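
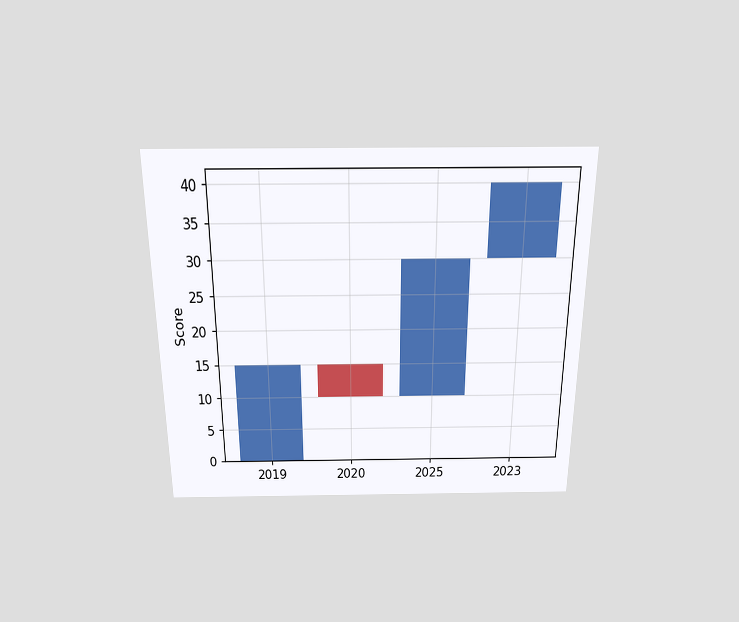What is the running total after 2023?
The chart is viewed slightly from above. After 2023 the running total reaches 40.

40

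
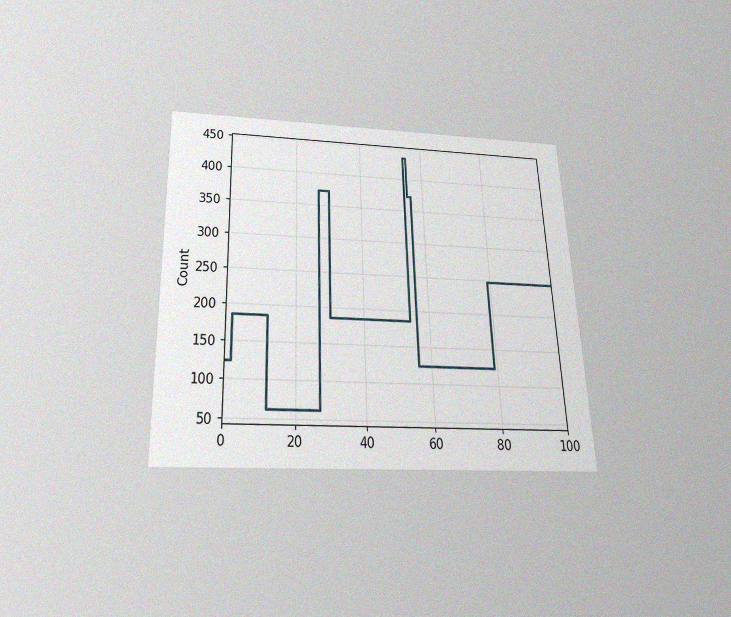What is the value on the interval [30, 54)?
186

The chart is tilted about 2° counter-clockwise and viewed slightly from below, with some photo noise. On [30, 54) the step sits at 186.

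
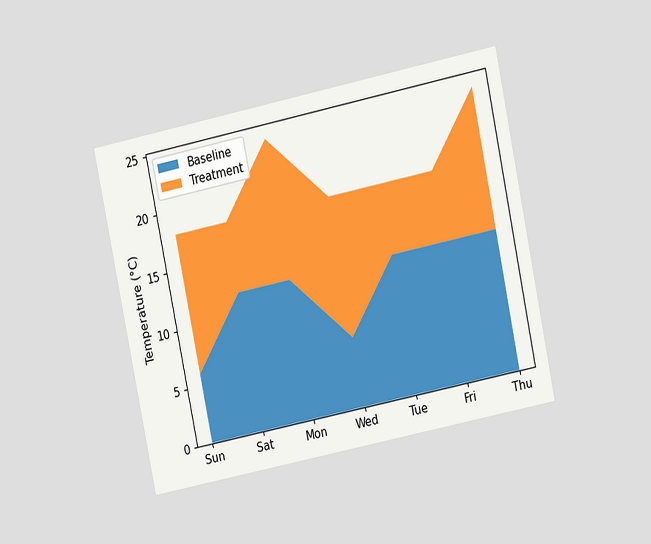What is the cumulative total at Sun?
The chart is tilted about 12° counter-clockwise and viewed at a slight angle. The stacked total at Sun reaches 18°C.

18°C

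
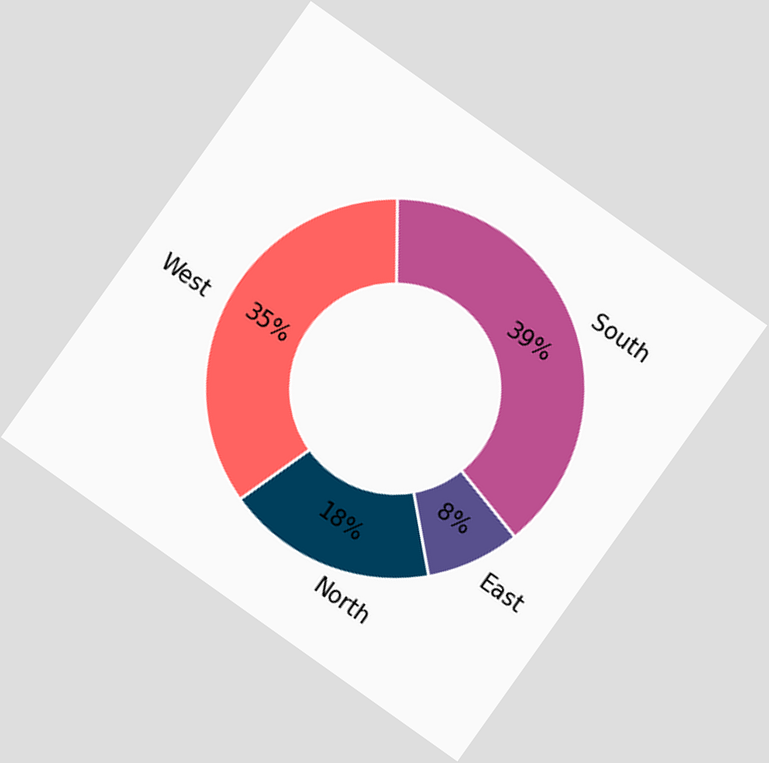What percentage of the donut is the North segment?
18%

The chart is tilted about 35° clockwise. The North segment takes up 18% of the ring.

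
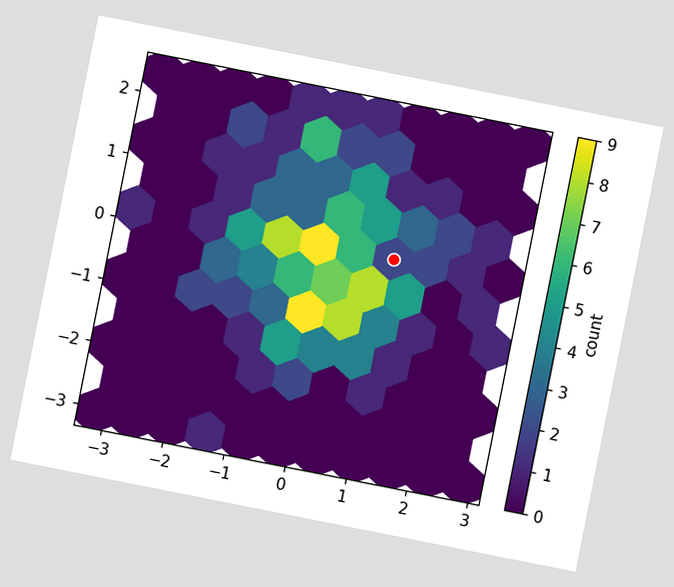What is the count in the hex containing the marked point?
2

The chart is tilted about 11° clockwise. The marked hex reads 2 on the colorbar.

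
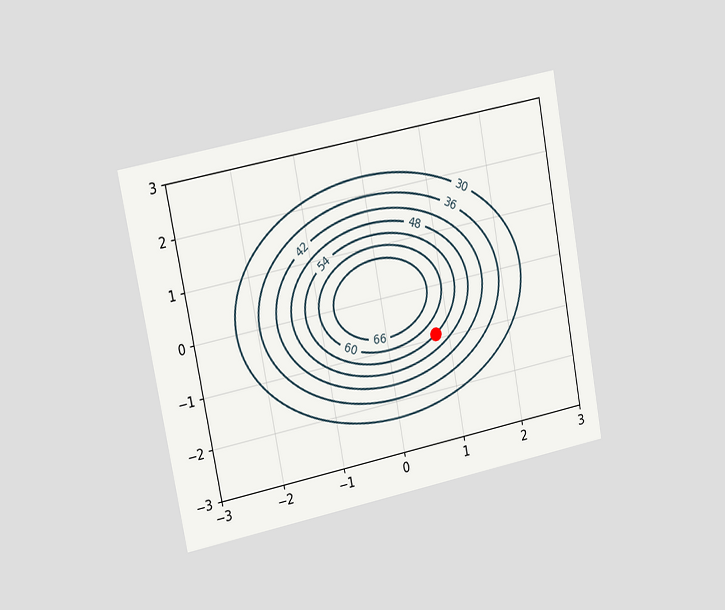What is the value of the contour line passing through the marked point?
54

The chart is tilted about 11° counter-clockwise and viewed slightly from the left. The marked point sits on the contour labelled 54.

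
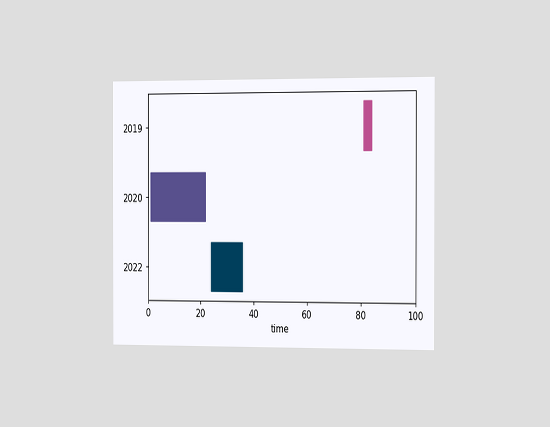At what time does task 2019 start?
The chart is viewed slightly from the right. The 2019 bar begins at t=81.

81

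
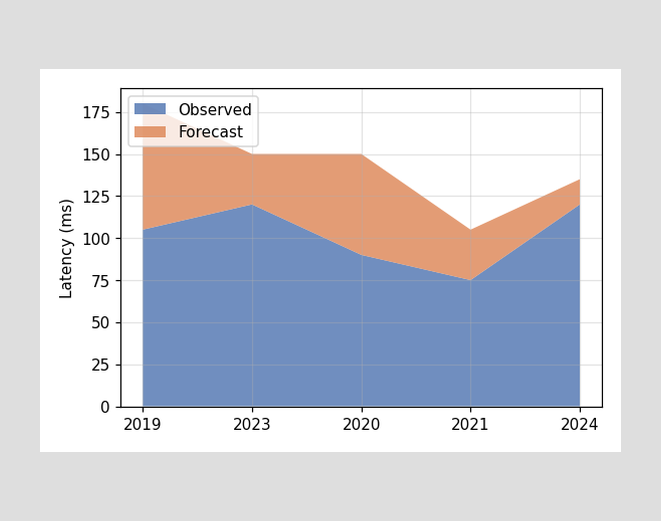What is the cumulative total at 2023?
150ms

The stacked total at 2023 reaches 150ms.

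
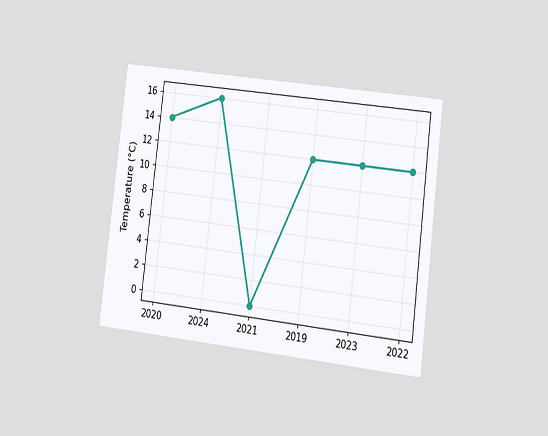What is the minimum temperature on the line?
0°C

The chart is tilted about 7° clockwise and viewed slightly from the right. The lowest point is at 2021, and reading across to the y-axis gives 0°C.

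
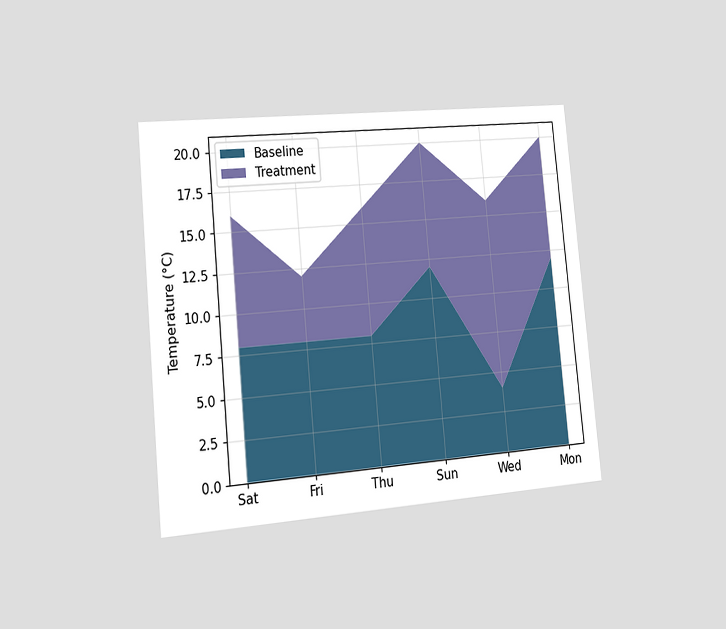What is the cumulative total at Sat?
The chart is tilted about 5° counter-clockwise and viewed slightly from the left. The stacked total at Sat reaches 16°C.

16°C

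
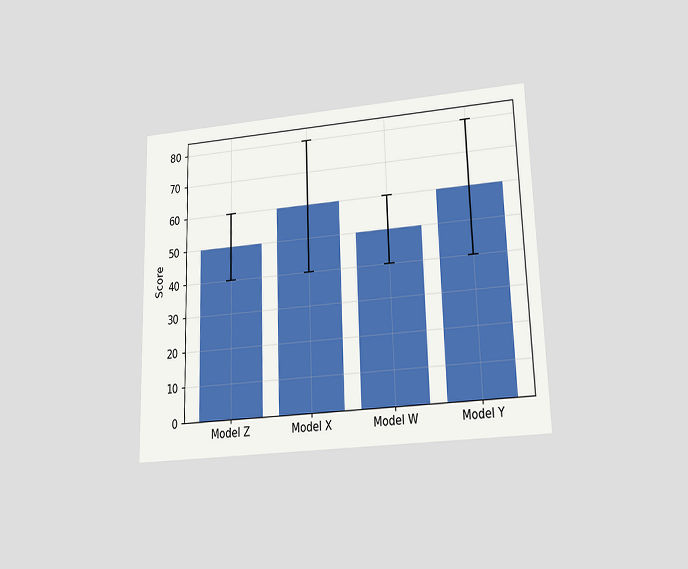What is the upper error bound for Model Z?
The chart is viewed slightly from below. The Model Z bar's upper whisker reaches 60.

60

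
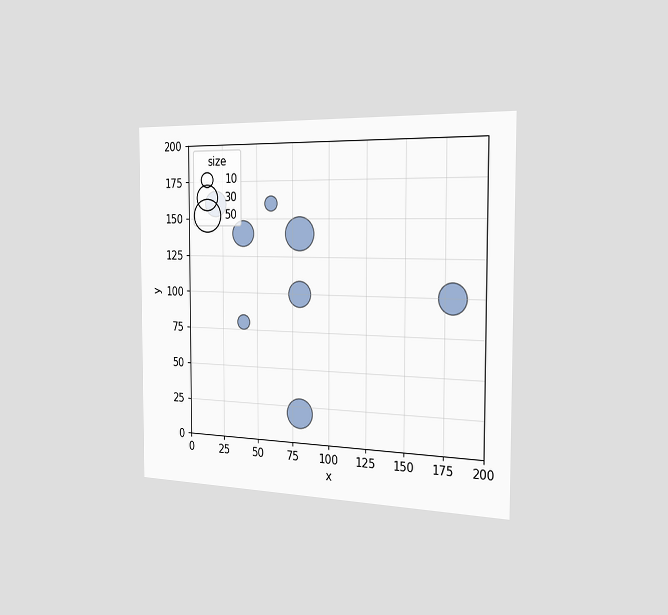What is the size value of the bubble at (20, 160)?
The chart is viewed slightly from the right. Matching the bubble at (20, 160) against the size legend gives 30.

30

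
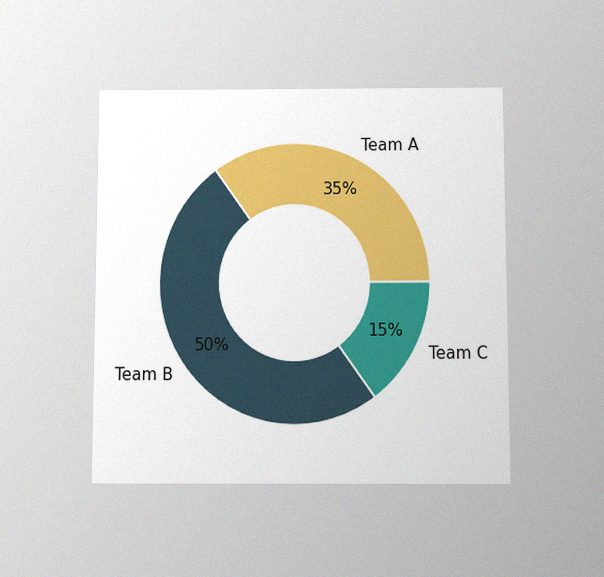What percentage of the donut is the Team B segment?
50%

The chart is viewed slightly from below, with some photo noise. The Team B segment takes up 50% of the ring.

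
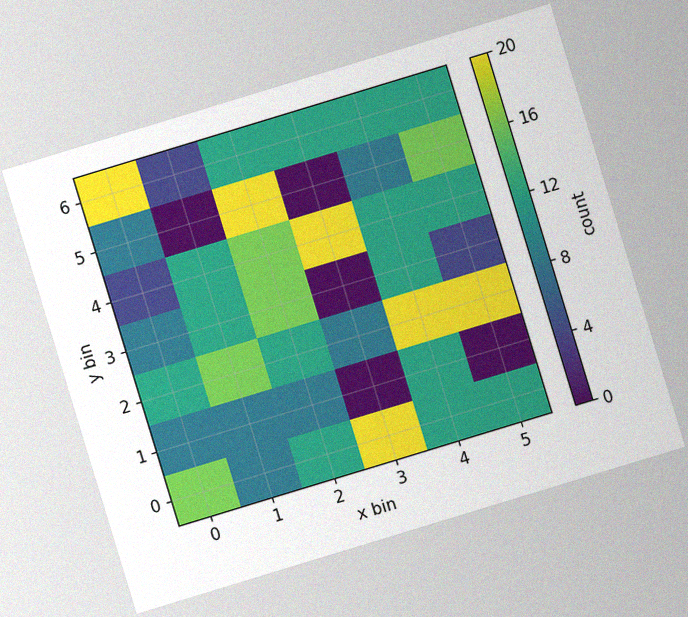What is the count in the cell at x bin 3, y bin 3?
0

The chart is tilted about 17° counter-clockwise, with some photo noise. Matching the cell (3, 3) against the colorbar gives 0.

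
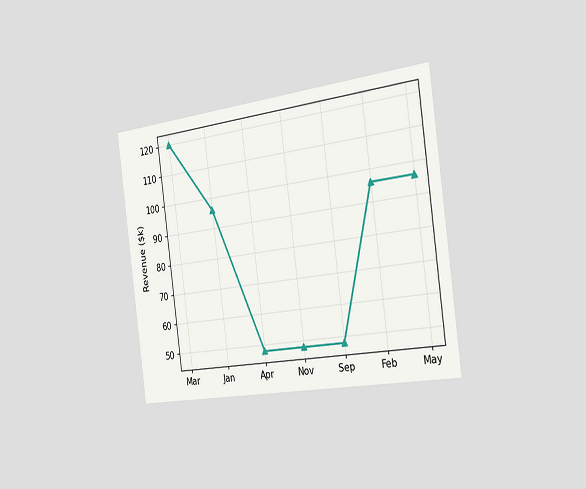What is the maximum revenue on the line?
The chart is tilted about 8° counter-clockwise and viewed slightly from the right. The highest point is at Mar, and reading across to the y-axis gives $120k.

$120k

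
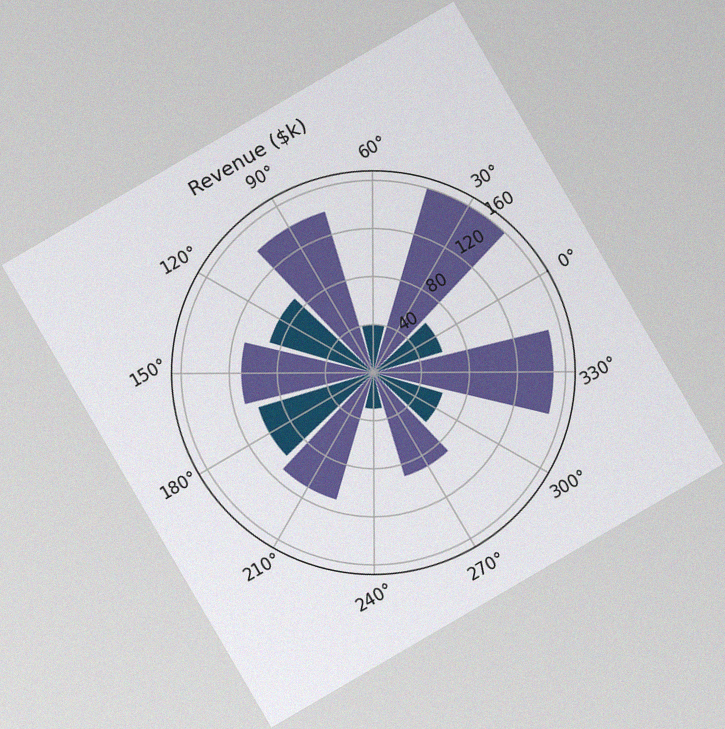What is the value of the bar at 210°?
The chart is tilted about 30° counter-clockwise, with some photo noise. The bar at 210° reaches $110k on the radial axis.

$110k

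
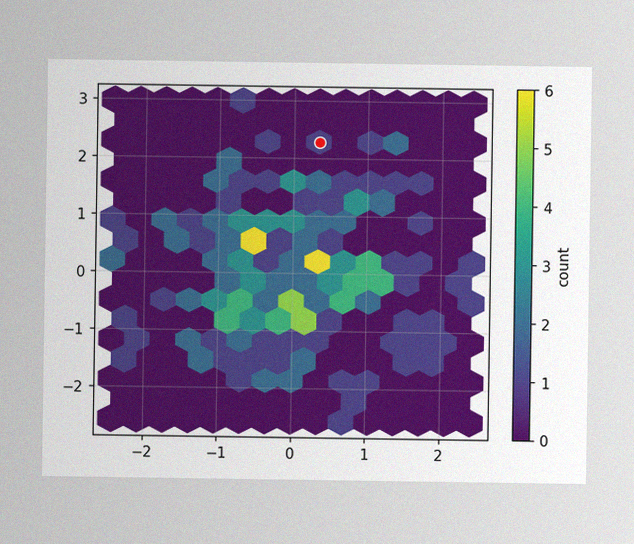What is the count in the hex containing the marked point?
1

The image has some photo noise and uneven lighting. The marked hex reads 1 on the colorbar.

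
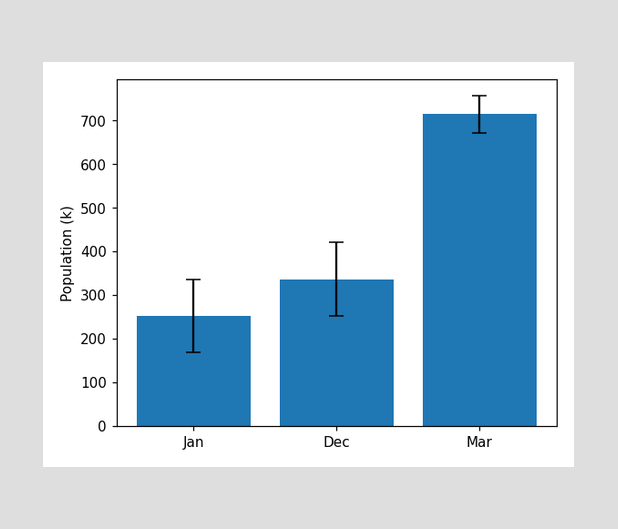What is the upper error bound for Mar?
The Mar bar's upper whisker reaches 756k.

756k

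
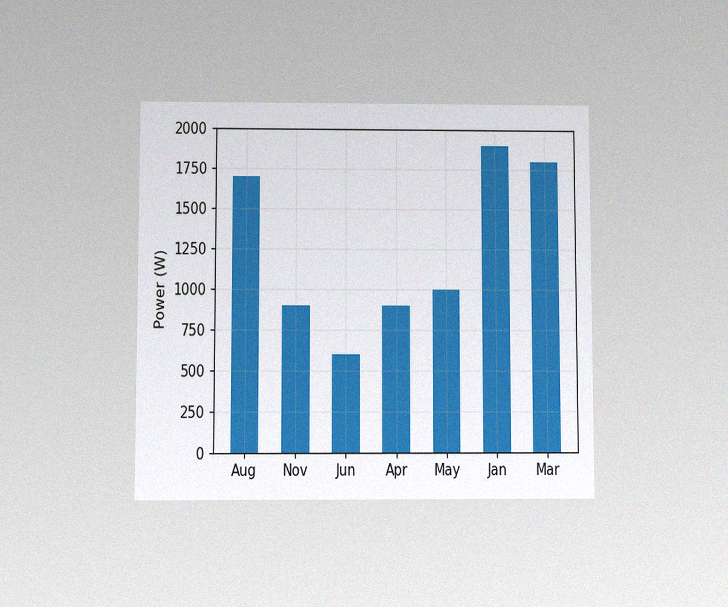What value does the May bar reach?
The chart is viewed at a slight angle, with some photo noise. Reading along the chart's y-axis, the May bar reaches 1000W.

1000W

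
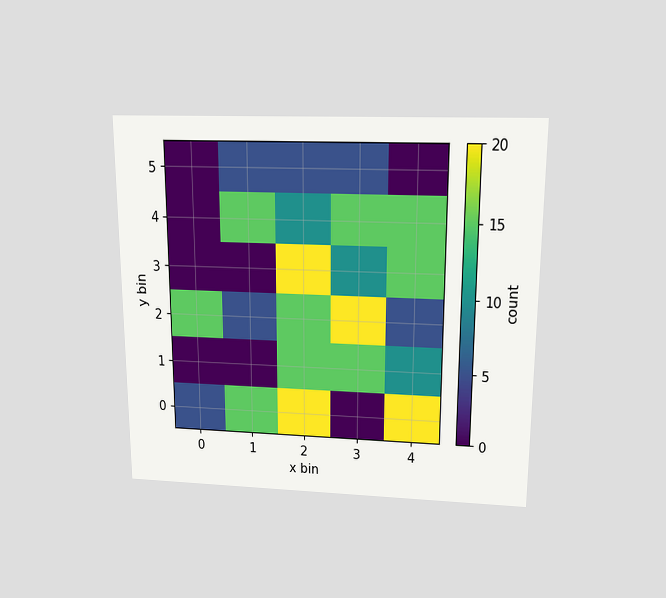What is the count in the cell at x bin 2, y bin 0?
The chart is viewed slightly from above. Matching the cell (2, 0) against the colorbar gives 20.

20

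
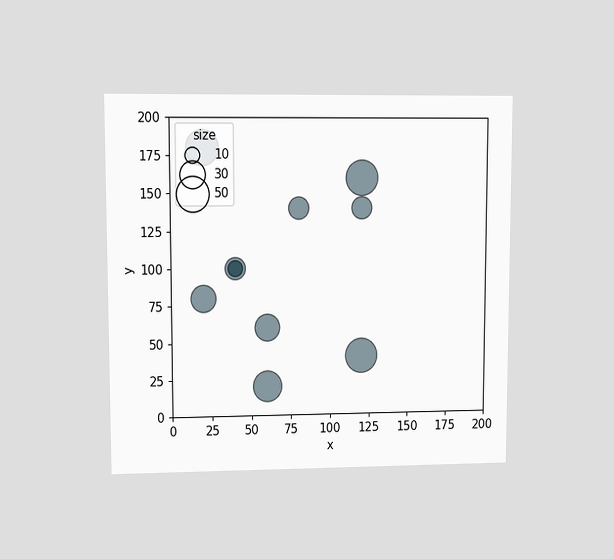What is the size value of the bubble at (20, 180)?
The chart is viewed at a slight angle. Matching the bubble at (20, 180) against the size legend gives 50.

50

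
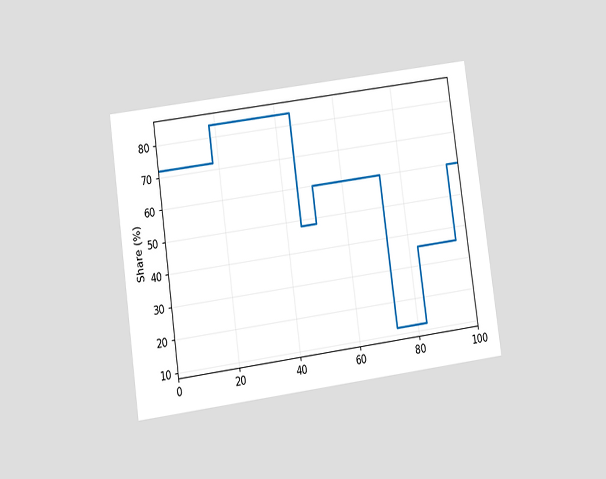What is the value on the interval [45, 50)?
48%

The chart is tilted about 8° counter-clockwise and viewed at a slight angle. On [45, 50) the step sits at 48%.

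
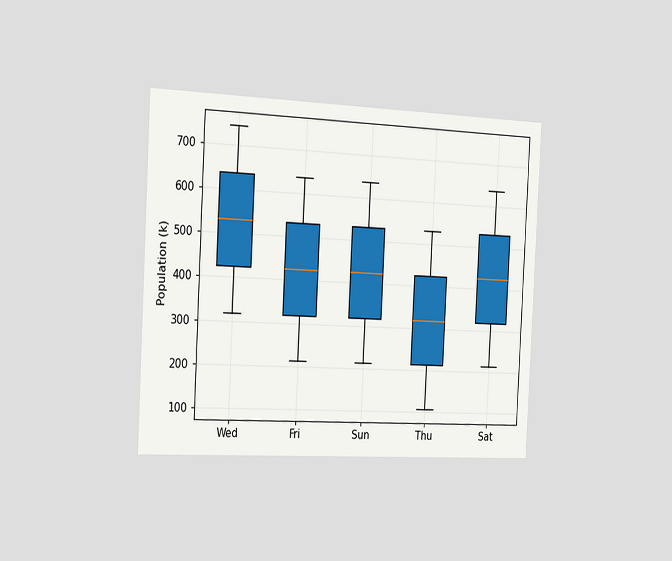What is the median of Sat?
The chart is tilted about 3° clockwise and viewed slightly from the left. The median line in the Sat box sits at 424k.

424k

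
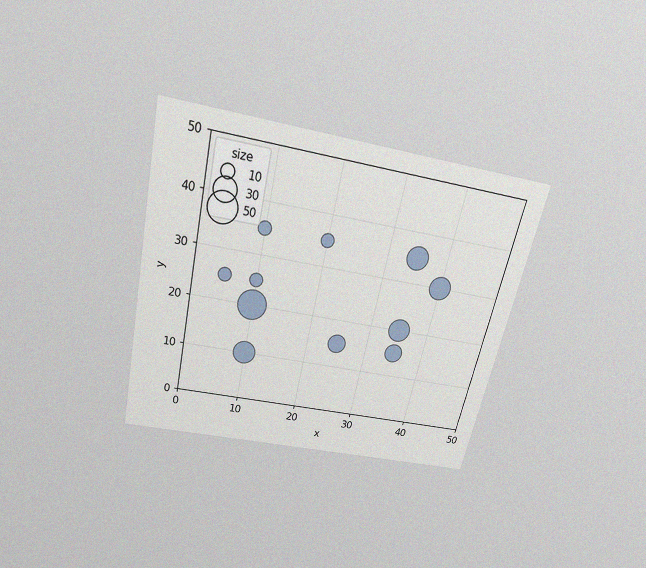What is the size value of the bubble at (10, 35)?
The chart is tilted about 13° clockwise and viewed slightly from above, with some photo noise. Matching the bubble at (10, 35) against the size legend gives 10.

10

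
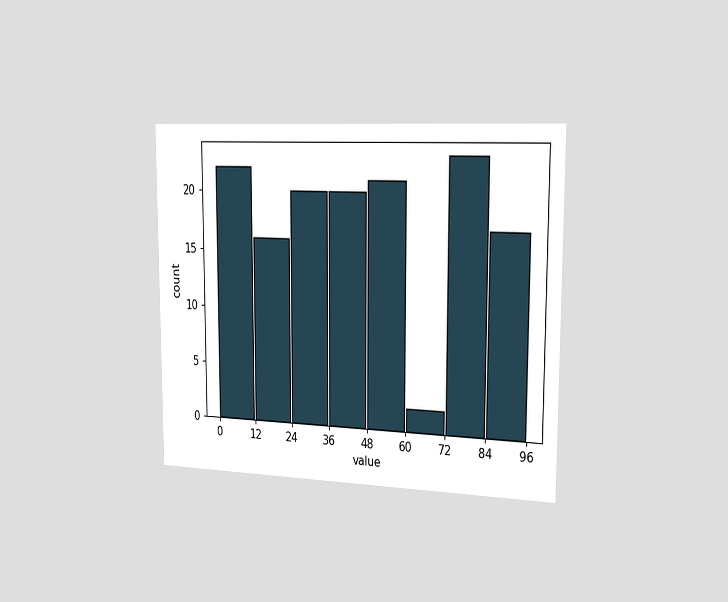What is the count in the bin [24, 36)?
The chart is viewed slightly from the right. The [24, 36) bin has height 20.

20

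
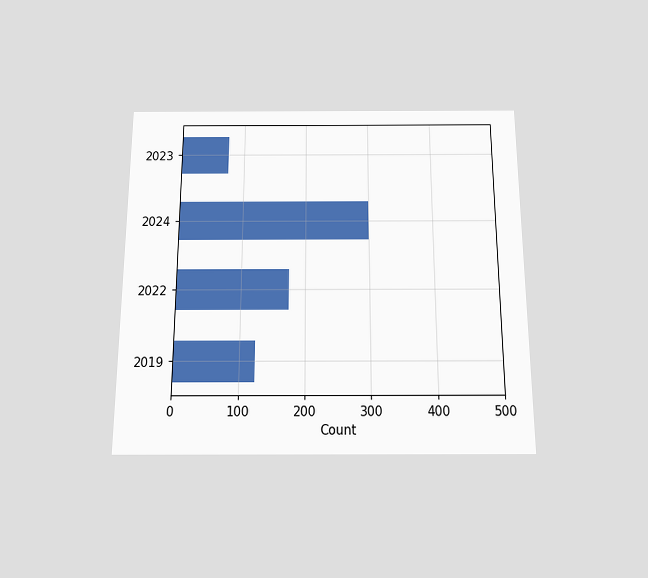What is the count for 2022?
The chart is viewed slightly from below. Reading along the chart's x-axis, the 2022 bar reaches 175.

175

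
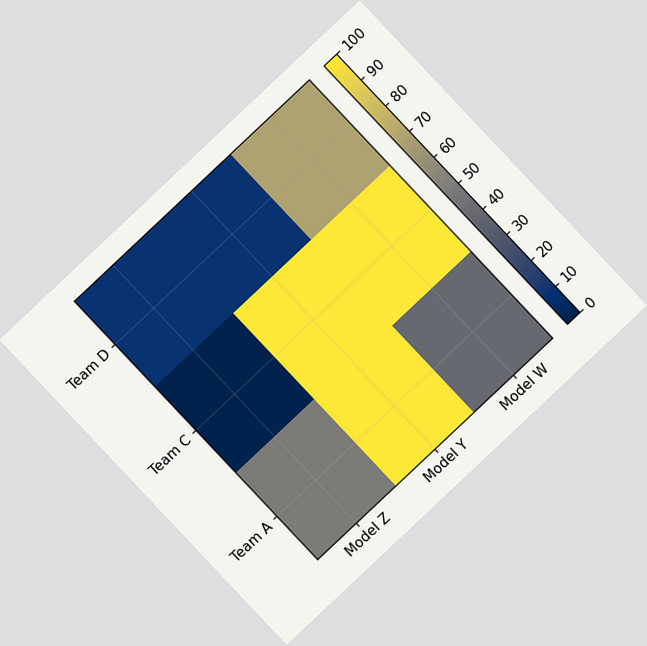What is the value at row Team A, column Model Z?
50

The chart is tilted about 43° counter-clockwise. Matching cell (Team A, Model Z) against the colorbar gives 50.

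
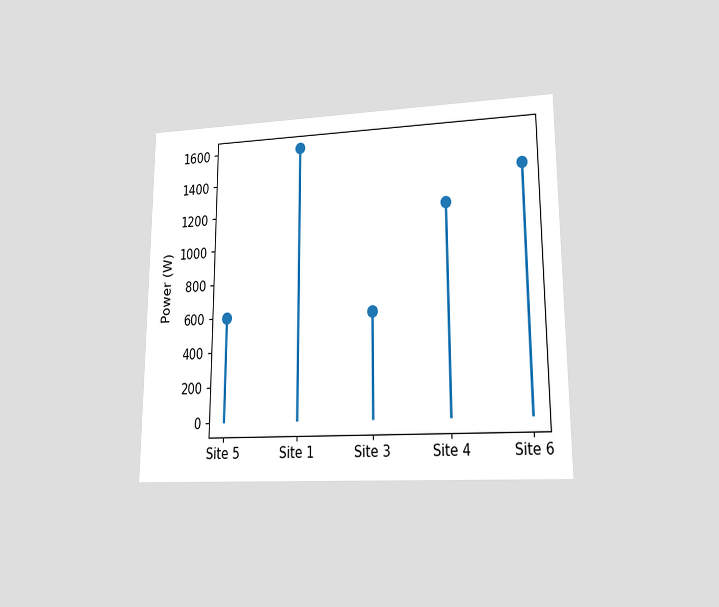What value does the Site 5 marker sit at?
600W

The chart is viewed at a slight angle. The Site 5 marker sits at 600W.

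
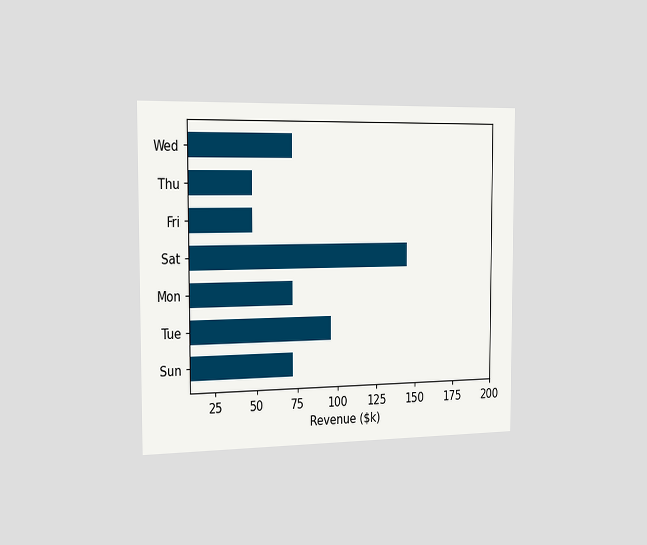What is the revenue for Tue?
The chart is viewed slightly from the left. Reading along the chart's x-axis, the Tue bar reaches $96k.

$96k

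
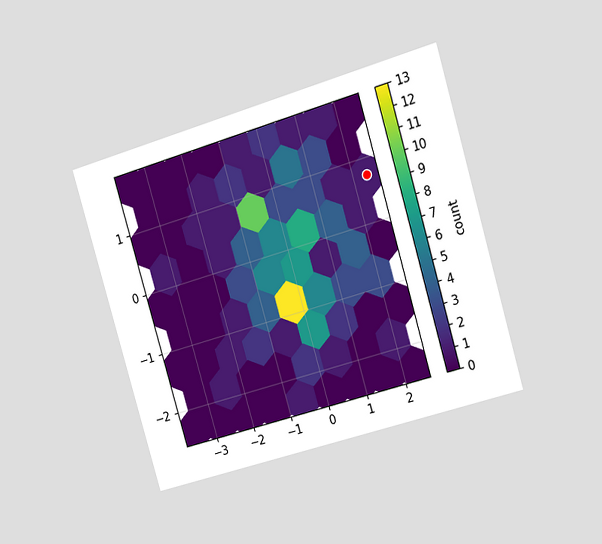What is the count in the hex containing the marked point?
1

The chart is tilted about 16° counter-clockwise and viewed at a slight angle. The marked hex reads 1 on the colorbar.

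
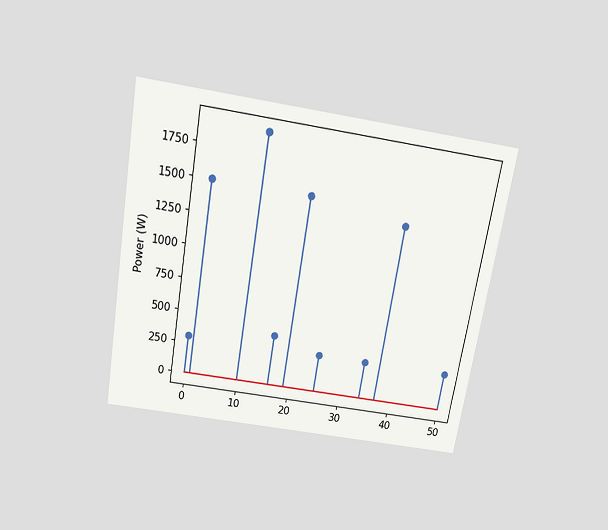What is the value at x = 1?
The chart is tilted about 10° clockwise and viewed slightly from above. The stem at x=1 reaches 1500W.

1500W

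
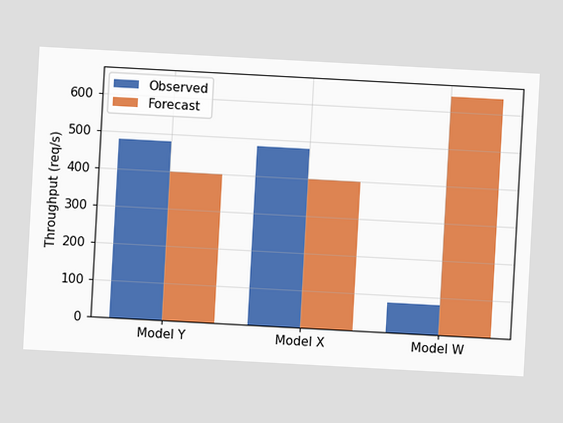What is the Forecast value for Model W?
640req/s

The chart is tilted about 3° clockwise. The Forecast bar at Model W reaches 640req/s on the y-axis.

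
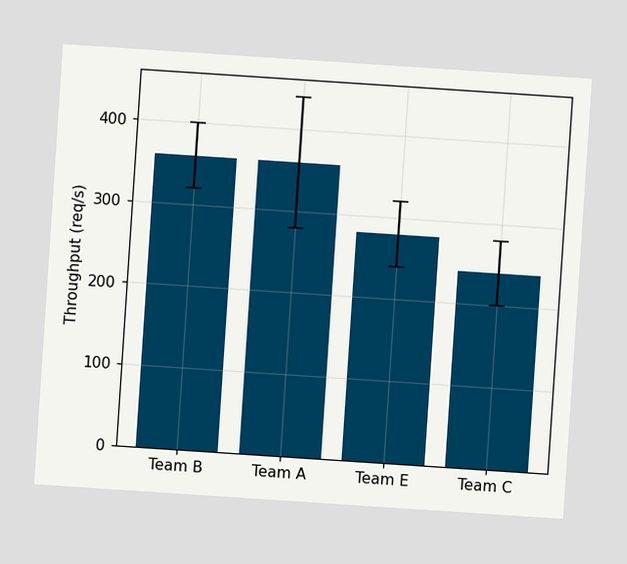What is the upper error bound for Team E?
320req/s

The chart is tilted about 4° clockwise. The Team E bar's upper whisker reaches 320req/s.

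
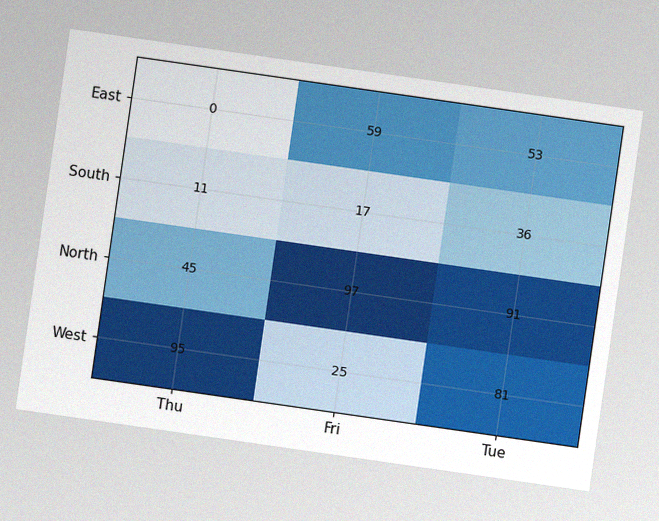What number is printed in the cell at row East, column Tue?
The chart is tilted about 8° clockwise, with some photo noise. The (East, Tue) cell reads 53.

53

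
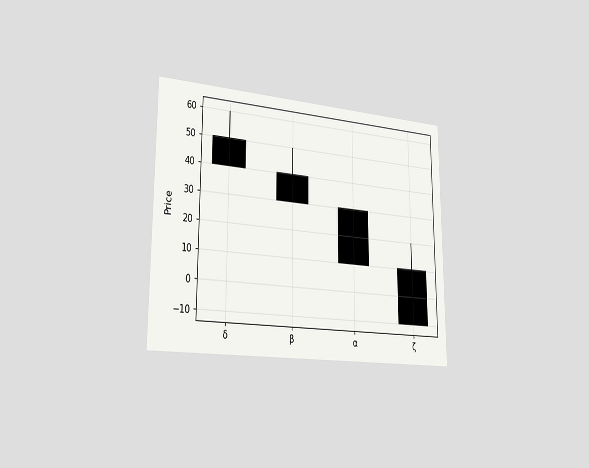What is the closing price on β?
The chart is viewed slightly from the left. The β candle closes at 30.

30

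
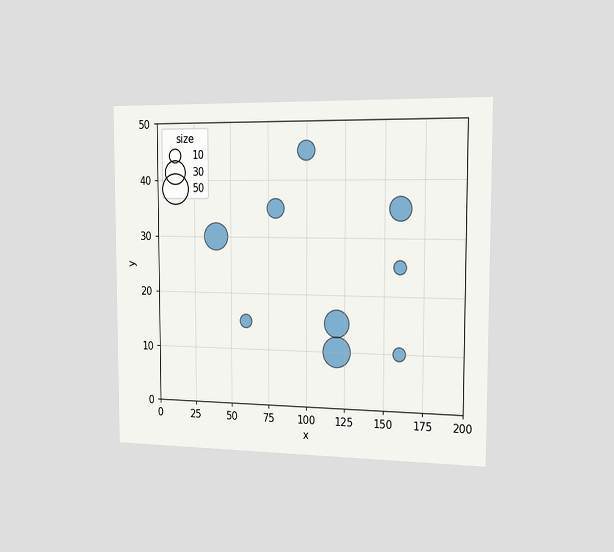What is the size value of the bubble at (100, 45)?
20

The chart is viewed slightly from the right. Matching the bubble at (100, 45) against the size legend gives 20.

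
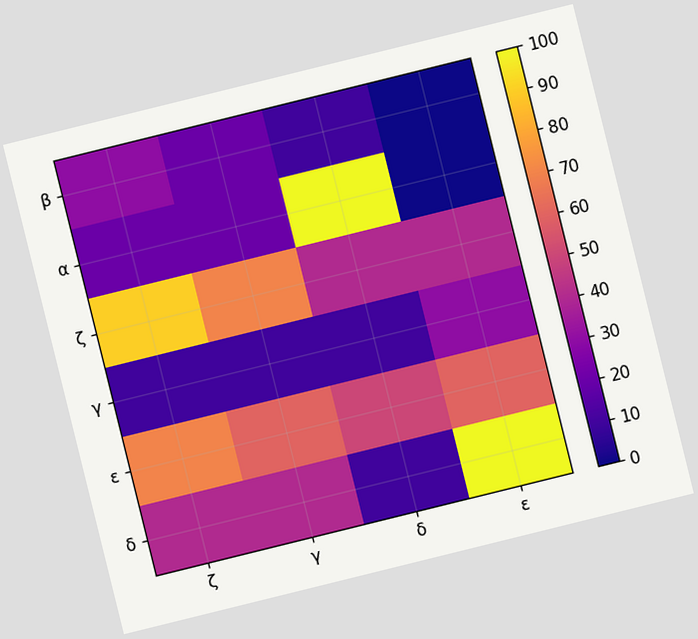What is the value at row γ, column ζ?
The chart is tilted about 14° counter-clockwise. Matching cell (γ, ζ) against the colorbar gives 10.

10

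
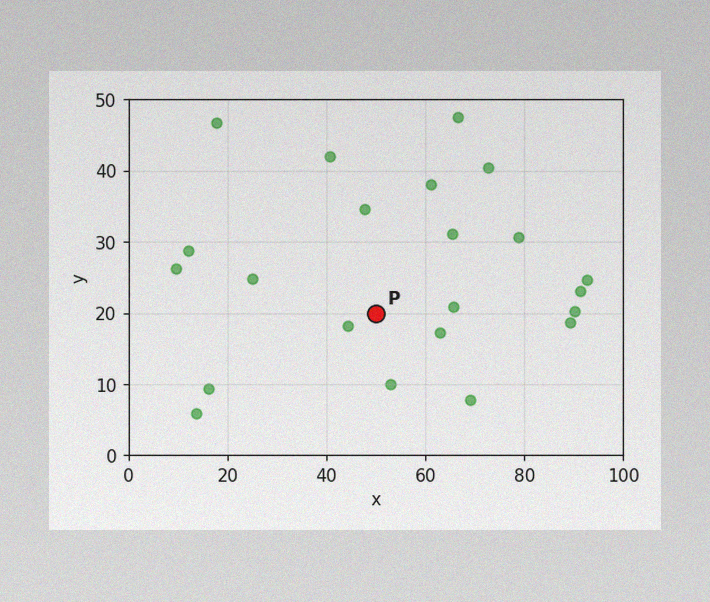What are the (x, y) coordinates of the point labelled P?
The image has some photo noise and uneven lighting. Following the gridlines from P to each axis, P sits at (50, 20).

(50, 20)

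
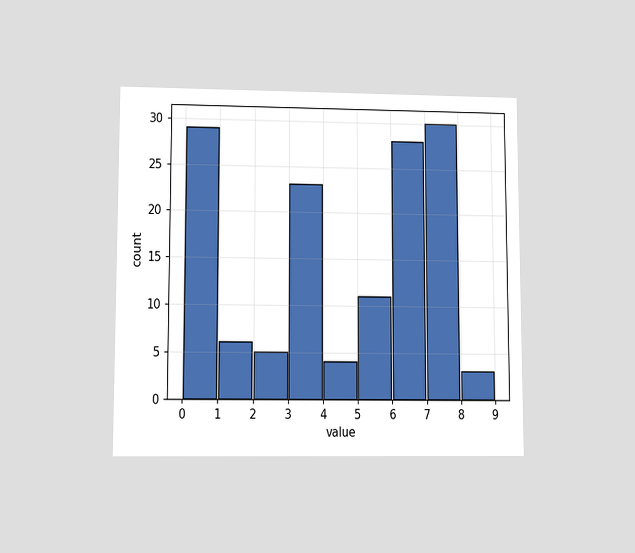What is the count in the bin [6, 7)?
The chart is viewed at a slight angle. The [6, 7) bin has height 28.

28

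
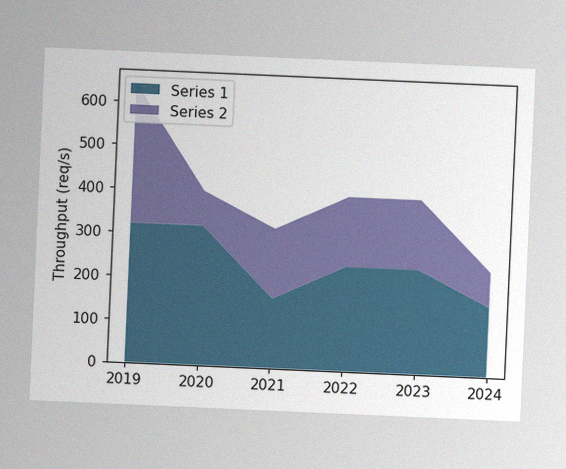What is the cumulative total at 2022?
The chart is tilted about 3° clockwise, with some photo noise. The stacked total at 2022 reaches 400req/s.

400req/s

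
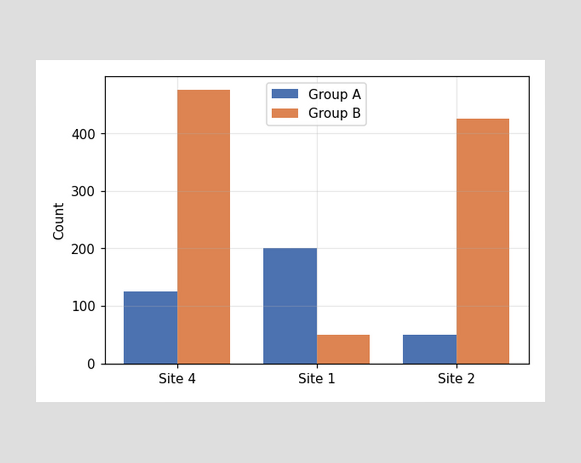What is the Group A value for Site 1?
200

The Group A bar at Site 1 reaches 200 on the y-axis.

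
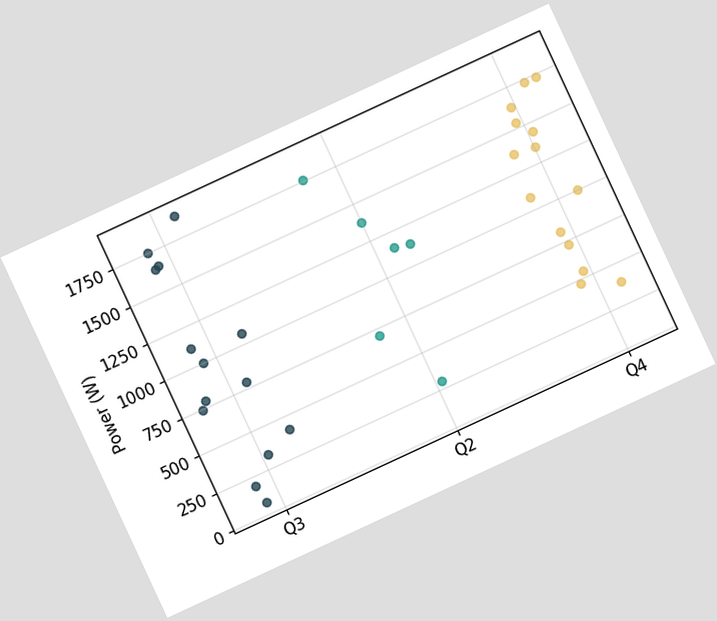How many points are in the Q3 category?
The chart is tilted about 25° counter-clockwise. Counting the markers in the Q3 column gives 14.

14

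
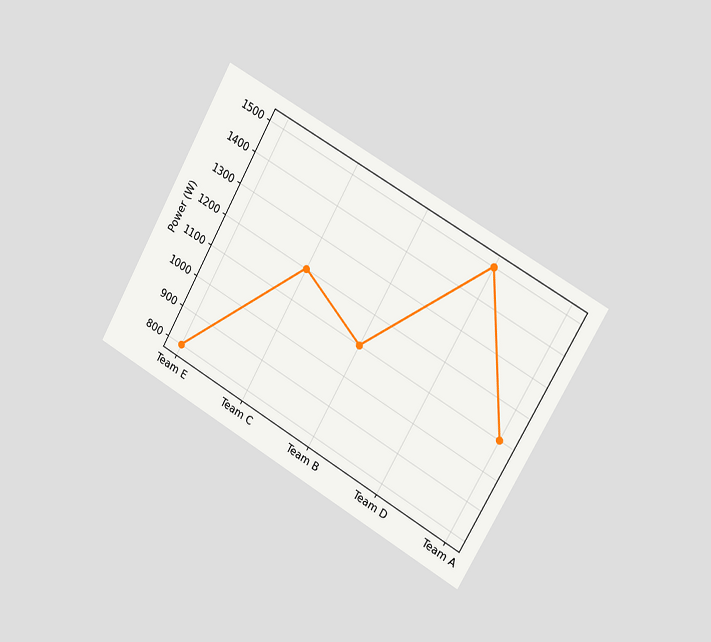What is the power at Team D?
1500W

The chart is tilted about 29° clockwise and viewed slightly from the right. At Team D, the line is at 1500W.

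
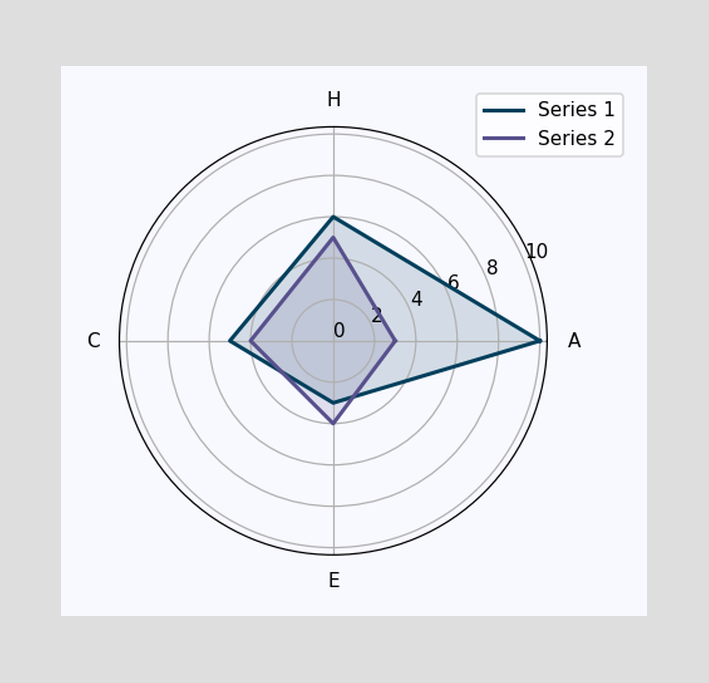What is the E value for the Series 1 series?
On the E axis, Series 1 reaches 3.

3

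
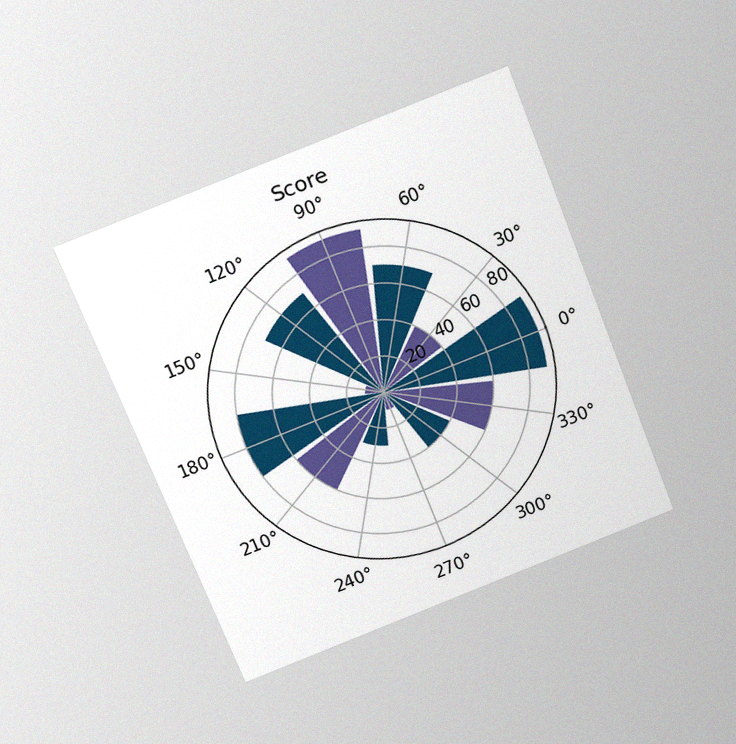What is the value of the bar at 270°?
The chart is tilted about 22° counter-clockwise and viewed slightly from above, with some photo noise. The bar at 270° reaches 10 on the radial axis.

10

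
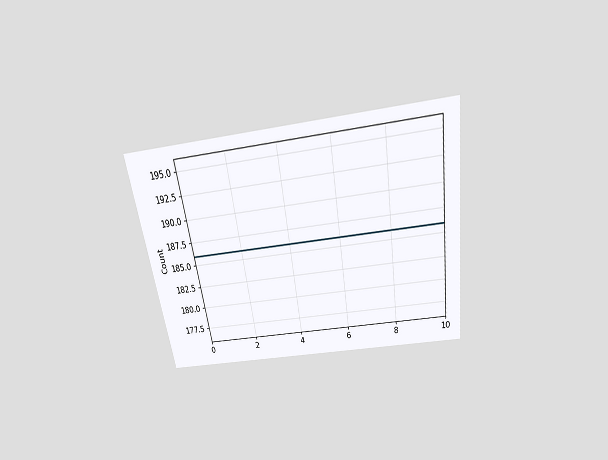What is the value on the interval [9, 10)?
The chart is tilted about 9° counter-clockwise and viewed slightly from above. On [9, 10) the step sits at 186.

186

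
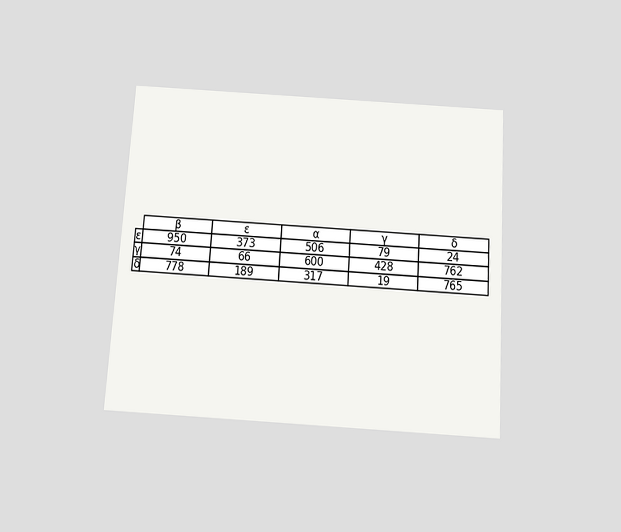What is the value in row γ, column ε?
The chart is tilted about 4° clockwise and viewed slightly from below. The (γ, ε) cell reads 66.

66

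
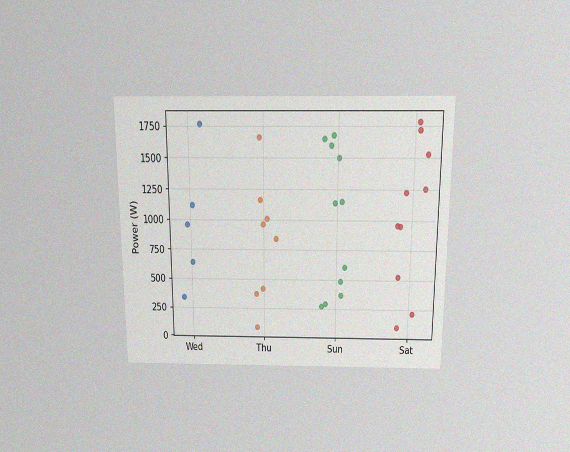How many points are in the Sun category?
The chart is viewed slightly from above, with some photo noise. Counting the markers in the Sun column gives 11.

11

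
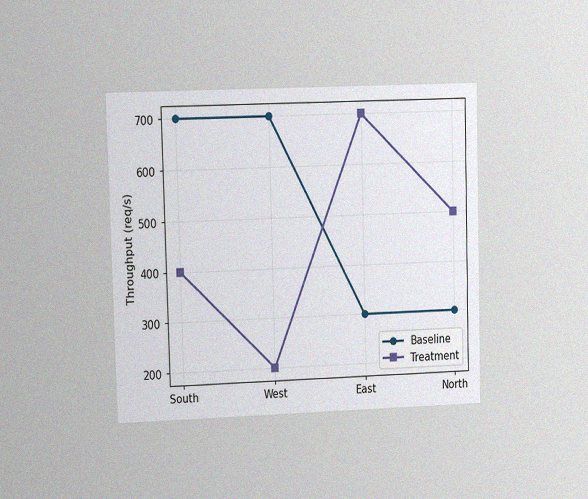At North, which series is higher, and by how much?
The chart is viewed at a slight angle, with some photo noise. At North, Treatment sits above the other line by 200req/s.

Treatment, by 200req/s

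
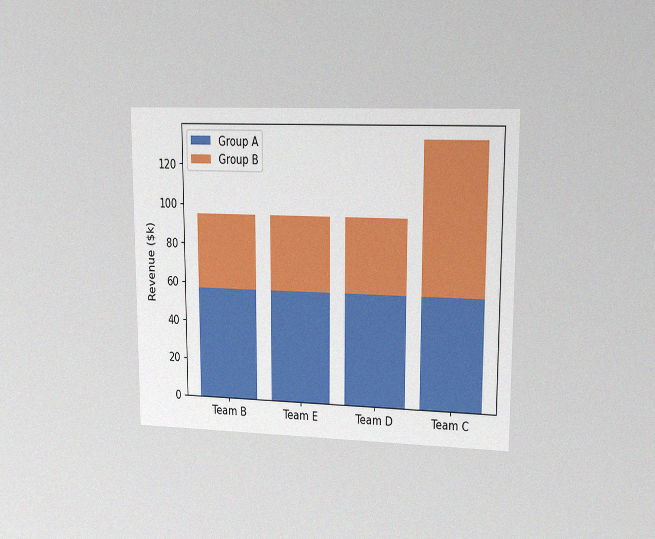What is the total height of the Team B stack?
$95k

The chart is viewed at a slight angle, with some photo noise. The Team B stack's top reaches $95k on the y-axis.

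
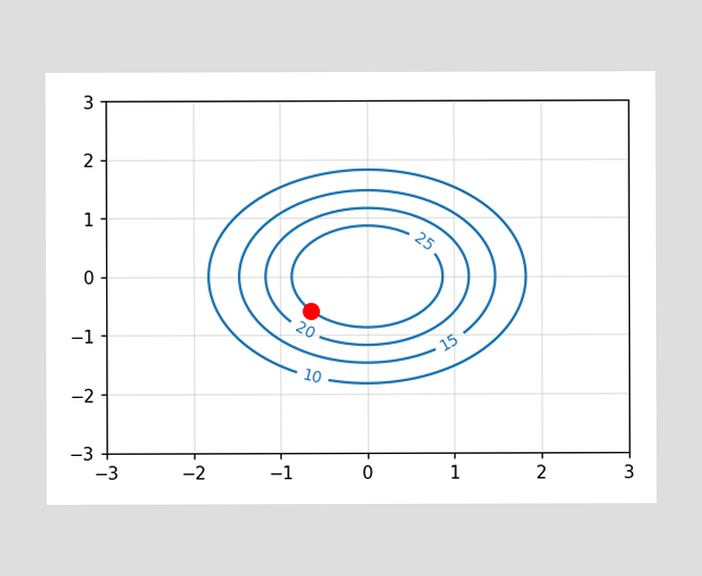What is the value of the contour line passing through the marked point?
25

The marked point sits on the contour labelled 25.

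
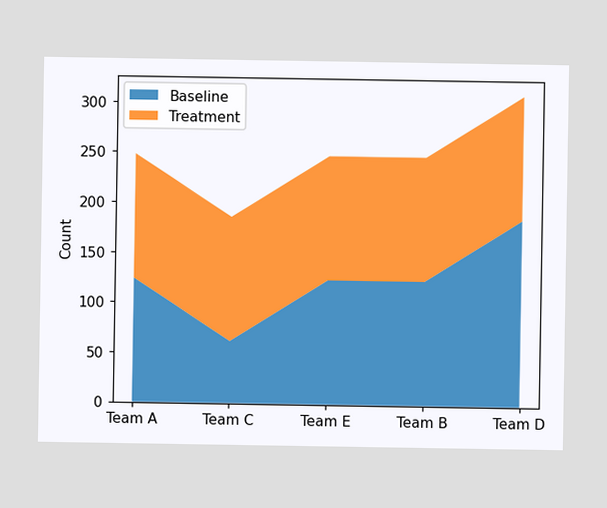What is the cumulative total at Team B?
248

The stacked total at Team B reaches 248.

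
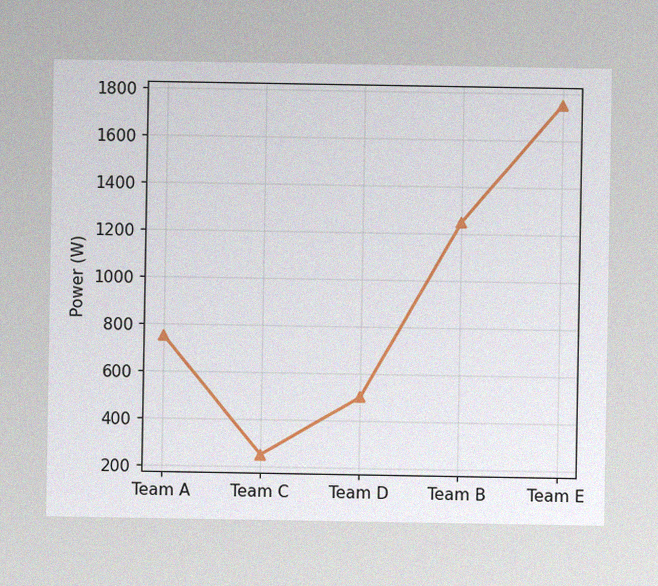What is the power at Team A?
750W

The image has some photo noise and uneven lighting. At Team A, the line is at 750W.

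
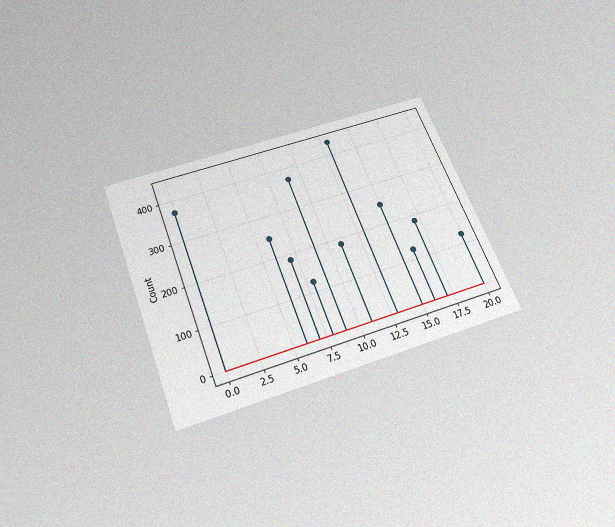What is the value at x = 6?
248

The chart is tilted about 21° counter-clockwise and viewed slightly from below, with some photo noise. The stem at x=6 reaches 248.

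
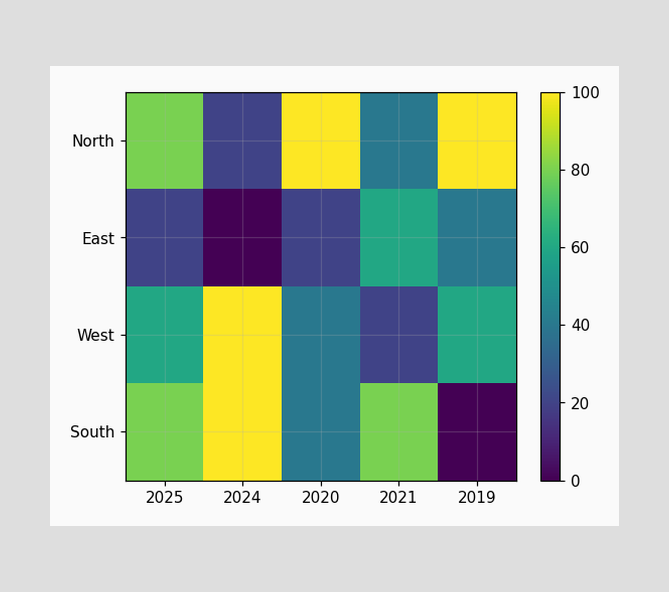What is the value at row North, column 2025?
80

Matching cell (North, 2025) against the colorbar gives 80.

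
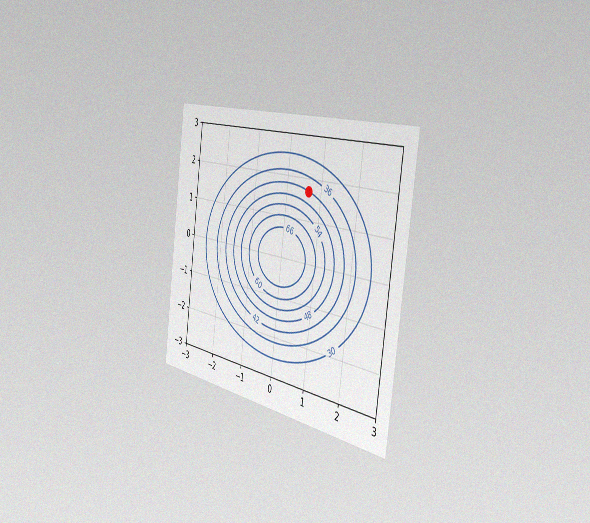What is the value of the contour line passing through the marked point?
42

The chart is tilted about 8° clockwise and viewed slightly from the right, with some photo noise. The marked point sits on the contour labelled 42.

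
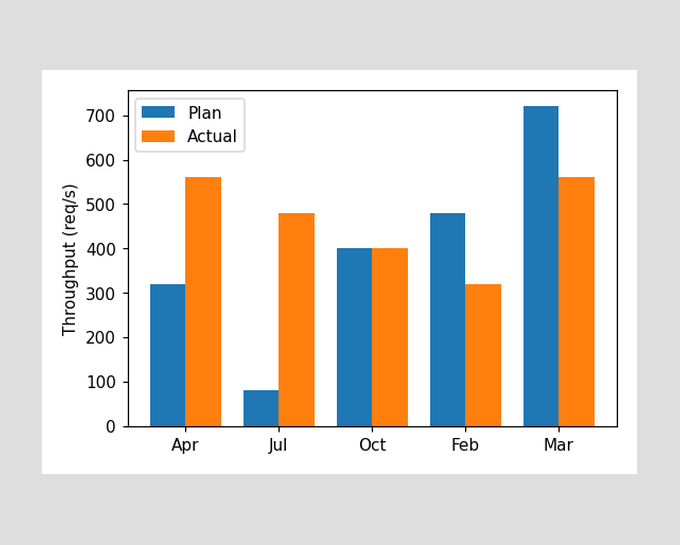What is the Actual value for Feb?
320req/s

The Actual bar at Feb reaches 320req/s on the y-axis.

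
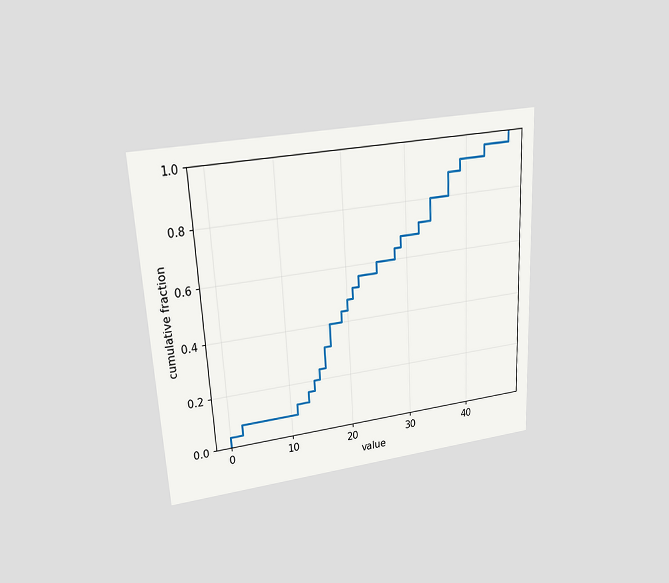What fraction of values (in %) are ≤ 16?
32%

The chart is tilted about 3° counter-clockwise and viewed slightly from above. At x=16 the ECDF step is at 32%.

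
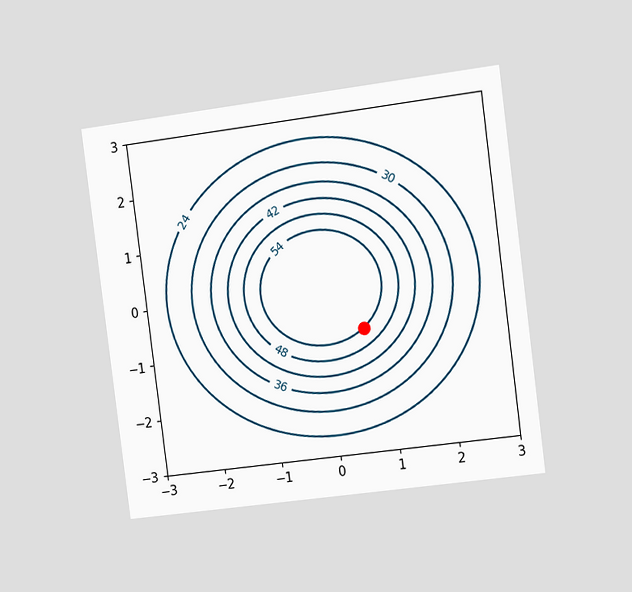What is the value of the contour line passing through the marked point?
The chart is tilted about 7° counter-clockwise and viewed slightly from the right. The marked point sits on the contour labelled 54.

54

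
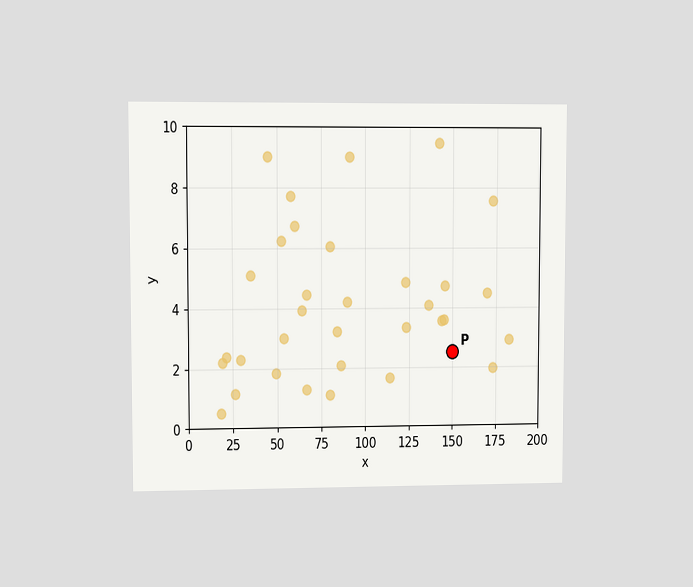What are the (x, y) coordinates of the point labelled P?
The chart is viewed at a slight angle. Following the gridlines from P to each axis, P sits at (150, 2.5).

(150, 2.5)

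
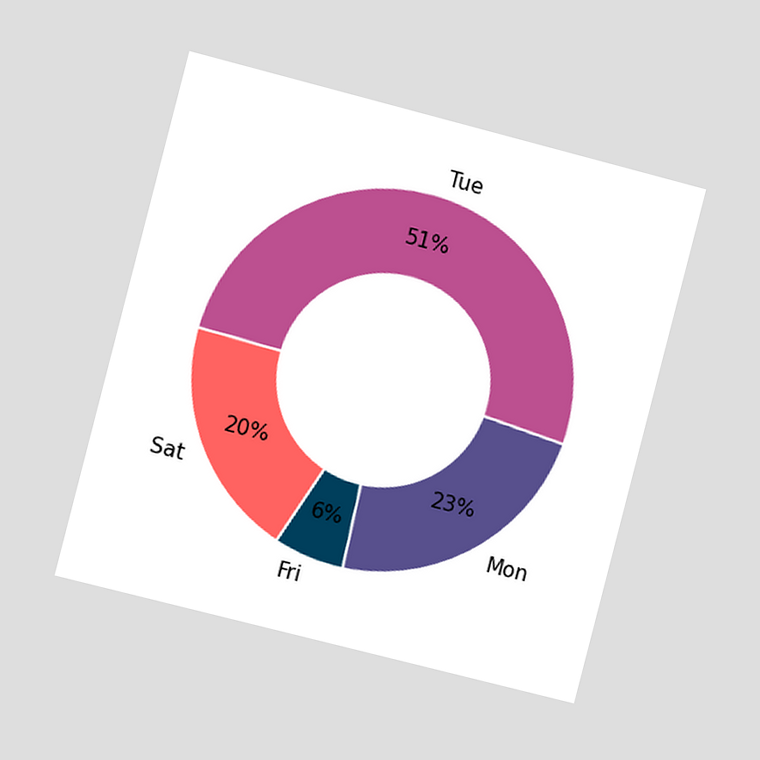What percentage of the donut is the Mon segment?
The chart is tilted about 14° clockwise and viewed slightly from the left. The Mon segment takes up 23% of the ring.

23%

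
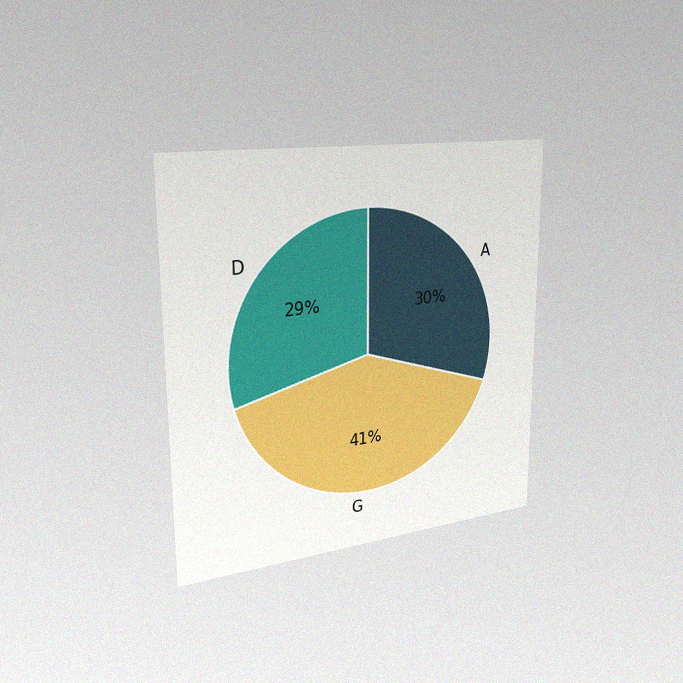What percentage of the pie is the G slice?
The chart is viewed slightly from the left, with some photo noise. The G slice takes up 41% of the pie.

41%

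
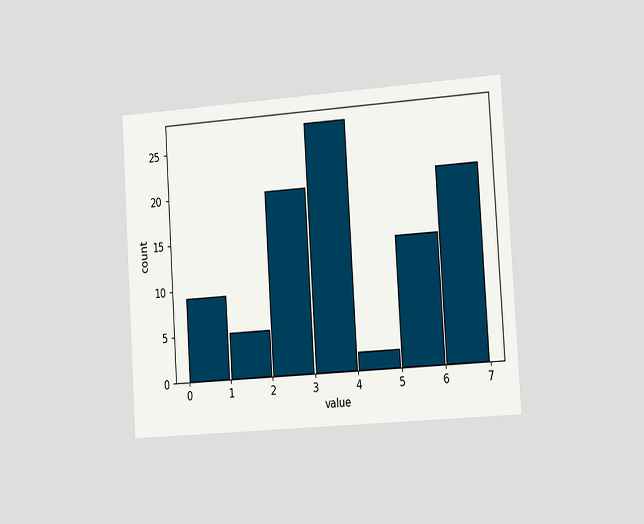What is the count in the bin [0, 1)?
The chart is tilted about 4° counter-clockwise and viewed slightly from the right. The [0, 1) bin has height 9.

9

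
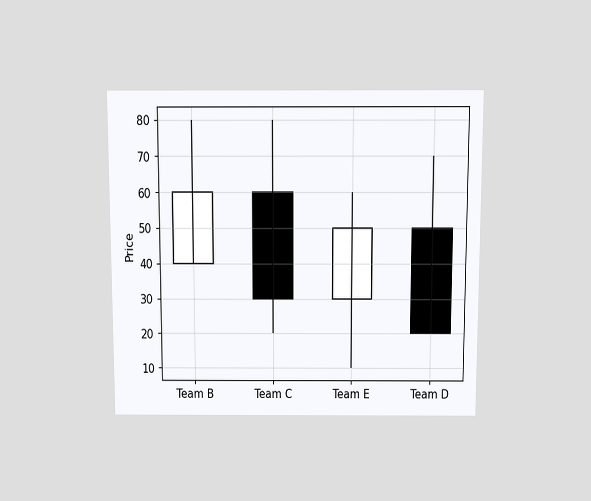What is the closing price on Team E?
The chart is viewed slightly from above. The Team E candle closes at 50.

50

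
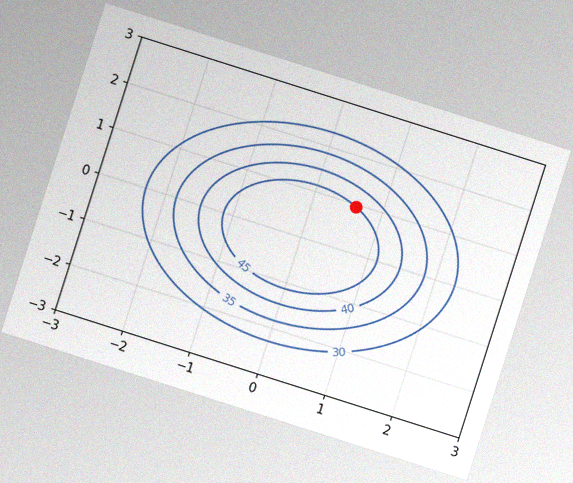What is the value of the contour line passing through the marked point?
The chart is tilted about 18° clockwise, with some photo noise. The marked point sits on the contour labelled 45.

45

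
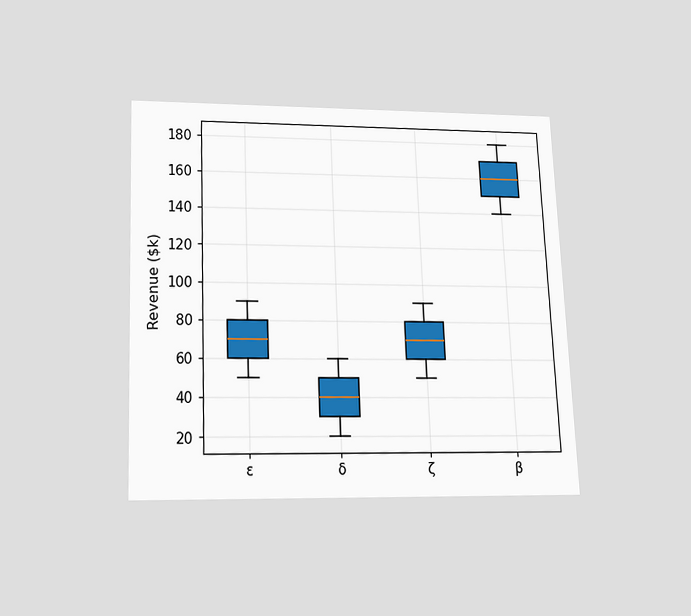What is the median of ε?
$70k

The chart is tilted about 2° counter-clockwise and viewed slightly from below. The median line in the ε box sits at $70k.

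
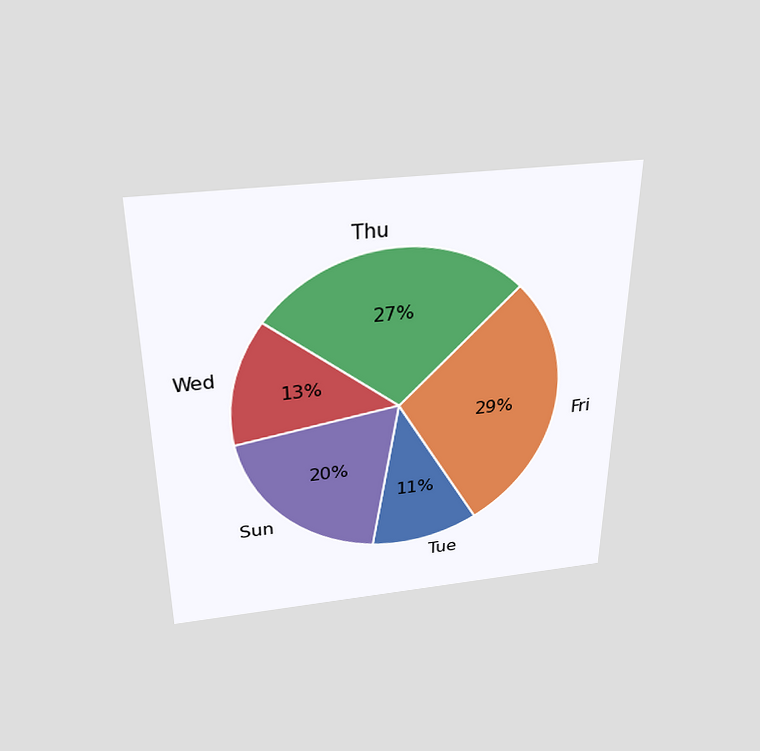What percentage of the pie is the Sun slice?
20%

The chart is viewed slightly from above. The Sun slice takes up 20% of the pie.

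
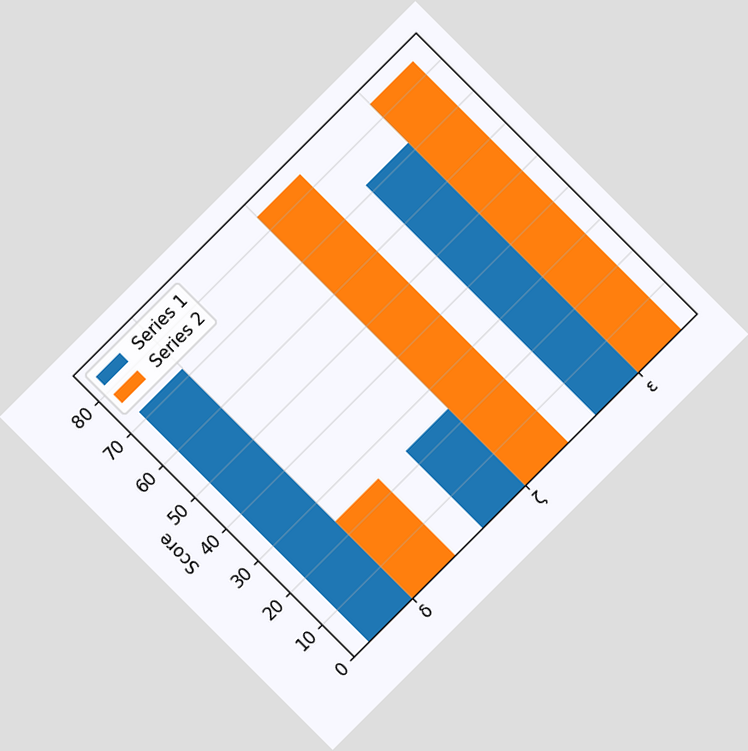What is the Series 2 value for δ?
24

The chart is tilted about 45° counter-clockwise. The Series 2 bar at δ reaches 24 on the y-axis.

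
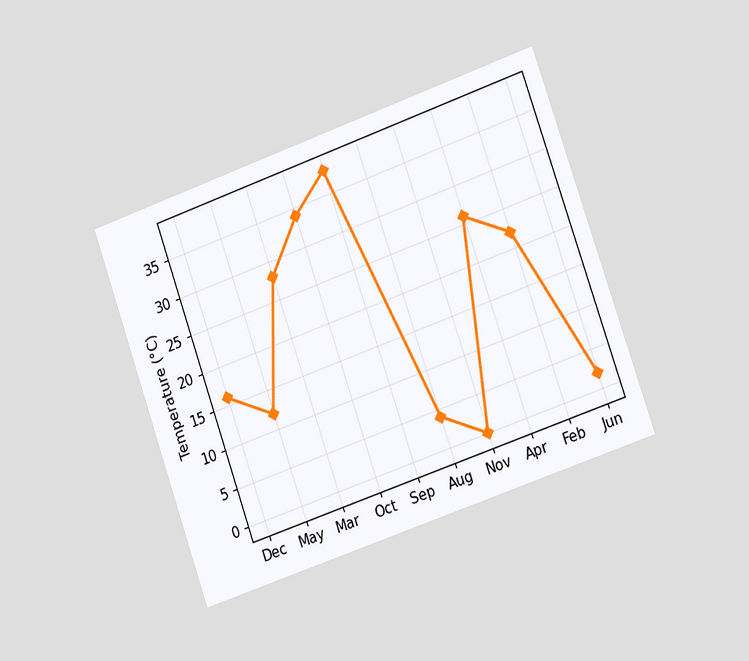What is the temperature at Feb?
22°C

The chart is tilted about 19° counter-clockwise and viewed slightly from the right. At Feb, the line is at 22°C.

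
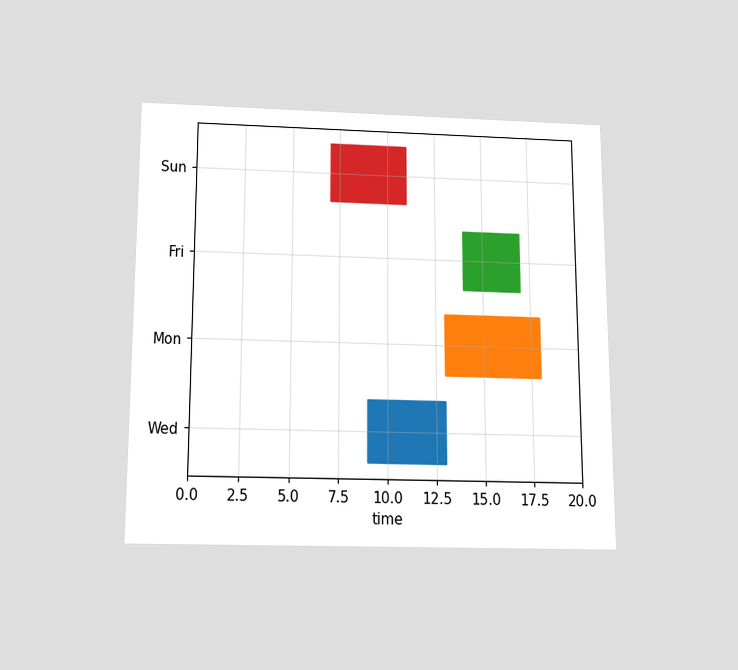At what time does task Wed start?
The chart is viewed slightly from below. The Wed bar begins at t=9.

9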